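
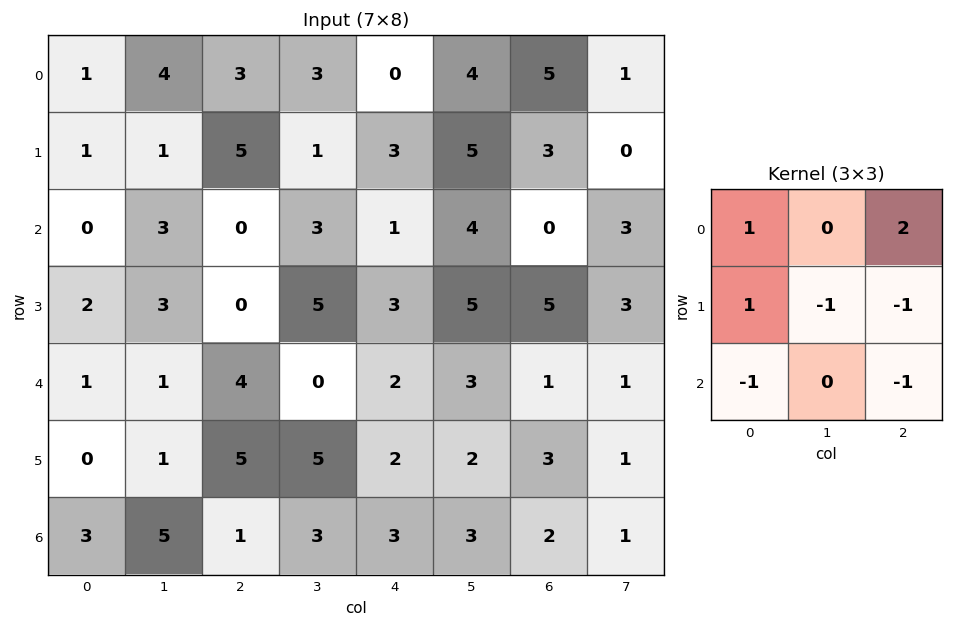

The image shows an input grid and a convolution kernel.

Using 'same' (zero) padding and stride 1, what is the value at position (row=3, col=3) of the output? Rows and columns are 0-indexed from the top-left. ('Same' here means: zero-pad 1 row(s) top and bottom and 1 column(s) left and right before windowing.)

-12

The receptive field on the zero-padded input at this output position is [0 3 1 / 0 5 3 / 4 0 2]. Elementwise product with the kernel and sum: 0·1 + 1·2 + 0·1 + 5·-1 + 3·-1 + 4·-1 + 2·-1.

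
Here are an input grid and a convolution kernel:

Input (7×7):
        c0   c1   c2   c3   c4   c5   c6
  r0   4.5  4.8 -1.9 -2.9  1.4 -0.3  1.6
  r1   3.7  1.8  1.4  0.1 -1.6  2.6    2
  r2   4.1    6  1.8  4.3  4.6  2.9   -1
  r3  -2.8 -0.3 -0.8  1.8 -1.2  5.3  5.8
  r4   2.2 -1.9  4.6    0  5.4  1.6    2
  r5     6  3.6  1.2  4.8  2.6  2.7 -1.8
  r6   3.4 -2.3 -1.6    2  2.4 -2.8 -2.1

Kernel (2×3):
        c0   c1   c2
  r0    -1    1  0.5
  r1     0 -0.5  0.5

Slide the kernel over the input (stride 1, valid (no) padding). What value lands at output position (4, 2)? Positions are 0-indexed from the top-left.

-3

The receptive field on the input at this output position is [4.6 0 5.4 / 1.2 4.8 2.6]. Elementwise product with the kernel and sum: 4.6·-1 + 0·1 + 5.4·0.5 + 4.8·-0.5 + 2.6·0.5.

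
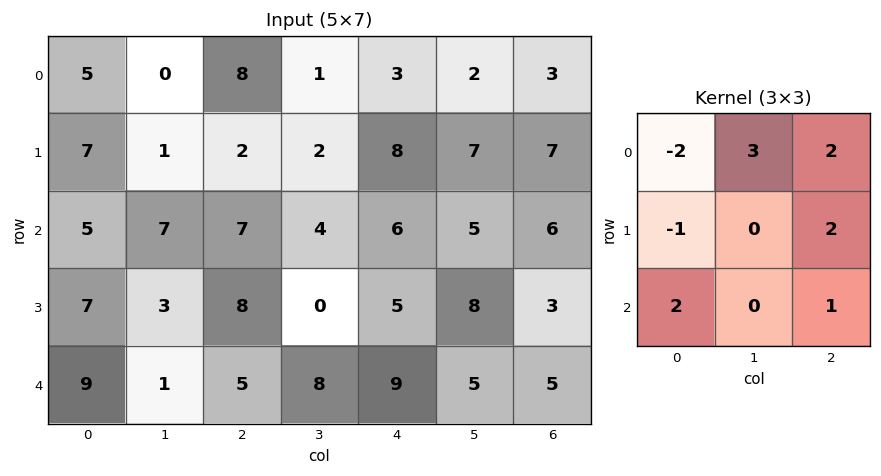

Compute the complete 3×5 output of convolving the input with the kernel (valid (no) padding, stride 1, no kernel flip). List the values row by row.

Output[0,0]: The receptive field on the input at this output position is [5 0 8 / 7 1 2 / 5 7 7]. Elementwise product with the kernel and sum: 5·-2 + 0·3 + 8·2 + 7·-1 + 2·2 + 5·2 + 7·1.
Output[0,1]: The receptive field on the input at this output position is [0 8 1 / 1 2 2 / 7 7 4]. Elementwise product with the kernel and sum: 0·-2 + 8·3 + 1·2 + 1·-1 + 2·2 + 7·2 + 4·1.

20 47 27 36 30
24 15 44 48 38
57 22 31 57 39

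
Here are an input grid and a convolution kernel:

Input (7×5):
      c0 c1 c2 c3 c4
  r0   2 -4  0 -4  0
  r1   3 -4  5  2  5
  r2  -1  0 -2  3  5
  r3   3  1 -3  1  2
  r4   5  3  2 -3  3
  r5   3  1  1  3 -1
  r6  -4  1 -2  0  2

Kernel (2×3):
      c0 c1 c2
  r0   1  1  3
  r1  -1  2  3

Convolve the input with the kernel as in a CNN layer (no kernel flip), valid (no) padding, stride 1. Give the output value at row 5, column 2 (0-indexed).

The receptive field on the input at this output position is [1 3 -1 / -2 0 2]. Elementwise product with the kernel and sum: 1·1 + 3·1 + -1·3 + -2·-1 + 0·2 + 2·3.

9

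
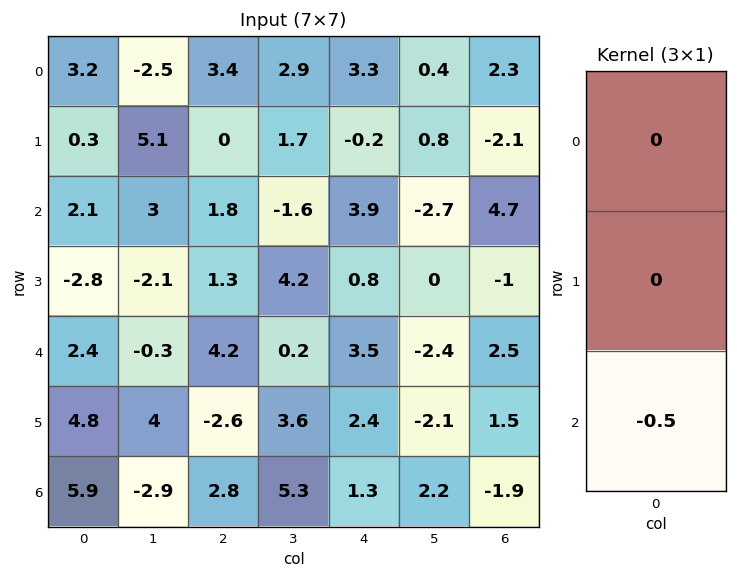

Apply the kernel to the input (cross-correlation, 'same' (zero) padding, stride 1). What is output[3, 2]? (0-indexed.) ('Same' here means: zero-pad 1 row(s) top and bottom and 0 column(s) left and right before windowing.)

The receptive field on the zero-padded input at this output position is [1.8 / 1.3 / 4.2]. Elementwise product with the kernel and sum: 4.2·-0.5.

-2.1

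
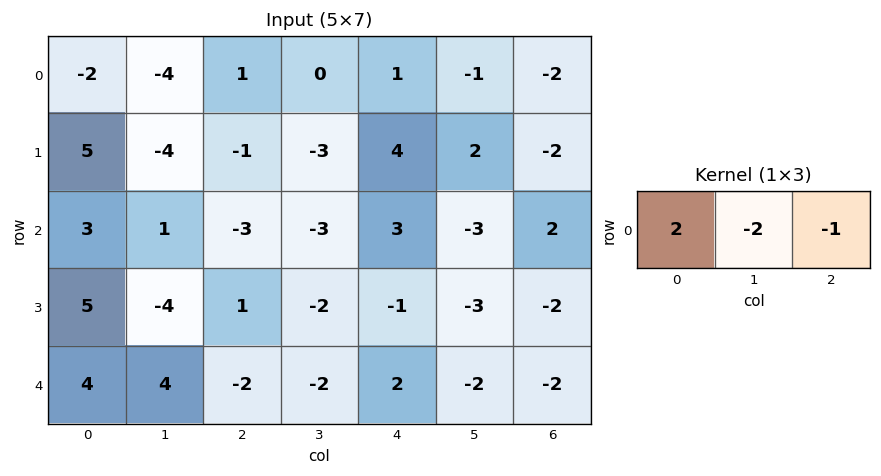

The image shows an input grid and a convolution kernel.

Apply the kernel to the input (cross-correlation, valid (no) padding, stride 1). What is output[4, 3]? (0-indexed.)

-6

The receptive field on the input at this output position is [-2 2 -2]. Elementwise product with the kernel and sum: -2·2 + 2·-2 + -2·-1.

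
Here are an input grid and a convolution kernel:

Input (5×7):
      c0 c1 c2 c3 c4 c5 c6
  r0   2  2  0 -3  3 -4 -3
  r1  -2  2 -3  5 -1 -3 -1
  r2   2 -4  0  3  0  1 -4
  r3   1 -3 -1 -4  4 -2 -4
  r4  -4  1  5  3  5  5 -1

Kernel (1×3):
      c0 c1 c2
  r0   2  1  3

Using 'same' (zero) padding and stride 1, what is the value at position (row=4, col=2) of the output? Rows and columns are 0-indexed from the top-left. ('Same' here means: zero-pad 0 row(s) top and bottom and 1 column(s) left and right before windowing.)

16

The receptive field on the zero-padded input at this output position is [1 5 3]. Elementwise product with the kernel and sum: 1·2 + 5·1 + 3·3.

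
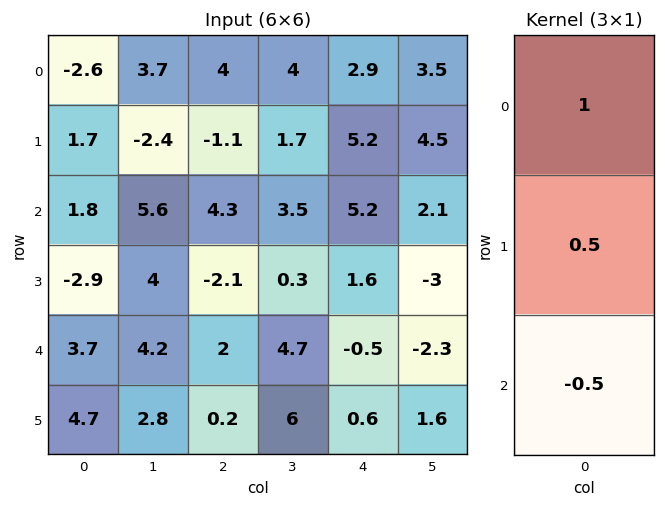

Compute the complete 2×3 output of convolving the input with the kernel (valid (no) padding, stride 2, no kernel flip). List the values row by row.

Output[0,0]: The receptive field on the input at this output position is [-2.6 / 1.7 / 1.8]. Elementwise product with the kernel and sum: -2.6·1 + 1.7·0.5 + 1.8·-0.5.

-2.65 1.3 2.9
-1.5 2.25 6.25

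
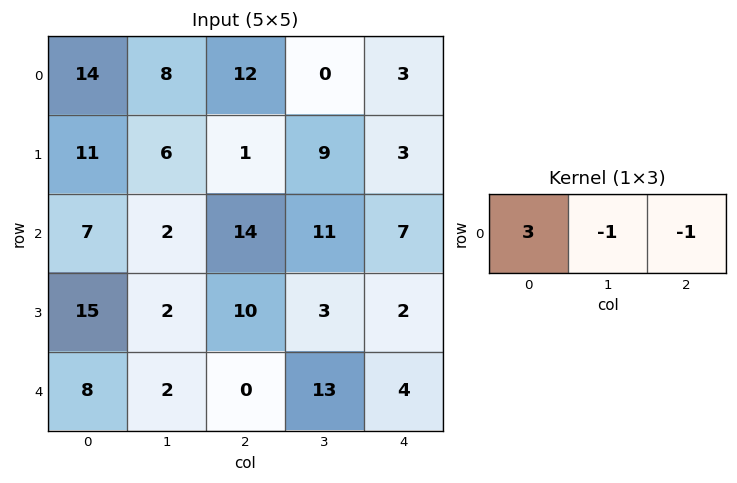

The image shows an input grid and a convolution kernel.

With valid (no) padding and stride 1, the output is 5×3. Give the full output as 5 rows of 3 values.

22 12 33
26 8 -9
5 -19 24
33 -7 25
22 -7 -17

Output[0,0]: The receptive field on the input at this output position is [14 8 12]. Elementwise product with the kernel and sum: 14·3 + 8·-1 + 12·-1.
Output[0,1]: The receptive field on the input at this output position is [8 12 0]. Elementwise product with the kernel and sum: 8·3 + 12·-1 + 0·-1.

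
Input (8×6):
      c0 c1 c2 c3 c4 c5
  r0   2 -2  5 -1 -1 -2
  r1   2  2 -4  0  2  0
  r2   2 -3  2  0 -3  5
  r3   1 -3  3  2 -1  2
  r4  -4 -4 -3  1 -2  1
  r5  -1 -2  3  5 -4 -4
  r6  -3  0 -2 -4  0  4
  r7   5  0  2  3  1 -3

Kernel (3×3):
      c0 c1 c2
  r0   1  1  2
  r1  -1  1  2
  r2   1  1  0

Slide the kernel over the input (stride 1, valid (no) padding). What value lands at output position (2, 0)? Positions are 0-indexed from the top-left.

-3

The receptive field on the input at this output position is [2 -3 2 / 1 -3 3 / -4 -4 -3]. Elementwise product with the kernel and sum: 2·1 + -3·1 + 2·2 + 1·-1 + -3·1 + 3·2 + -4·1 + -4·1.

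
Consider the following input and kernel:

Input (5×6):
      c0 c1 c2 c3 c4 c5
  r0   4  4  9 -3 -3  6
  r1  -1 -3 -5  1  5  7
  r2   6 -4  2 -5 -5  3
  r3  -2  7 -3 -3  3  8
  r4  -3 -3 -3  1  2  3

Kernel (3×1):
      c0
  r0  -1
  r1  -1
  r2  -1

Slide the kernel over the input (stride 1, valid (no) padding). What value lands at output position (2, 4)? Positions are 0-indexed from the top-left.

The receptive field on the input at this output position is [-5 / 3 / 2]. Elementwise product with the kernel and sum: -5·-1 + 3·-1 + 2·-1.

0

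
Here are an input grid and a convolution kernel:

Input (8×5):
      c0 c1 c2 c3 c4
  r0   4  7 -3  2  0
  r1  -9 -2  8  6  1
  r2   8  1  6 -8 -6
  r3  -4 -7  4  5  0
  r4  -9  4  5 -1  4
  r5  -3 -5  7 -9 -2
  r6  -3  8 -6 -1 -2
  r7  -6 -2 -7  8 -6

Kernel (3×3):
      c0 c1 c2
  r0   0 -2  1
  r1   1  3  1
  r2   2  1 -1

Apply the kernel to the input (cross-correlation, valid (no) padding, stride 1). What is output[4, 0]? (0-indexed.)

-6

The receptive field on the input at this output position is [-9 4 5 / -3 -5 7 / -3 8 -6]. Elementwise product with the kernel and sum: 4·-2 + 5·1 + -3·1 + -5·3 + 7·1 + -3·2 + 8·1 + -6·-1.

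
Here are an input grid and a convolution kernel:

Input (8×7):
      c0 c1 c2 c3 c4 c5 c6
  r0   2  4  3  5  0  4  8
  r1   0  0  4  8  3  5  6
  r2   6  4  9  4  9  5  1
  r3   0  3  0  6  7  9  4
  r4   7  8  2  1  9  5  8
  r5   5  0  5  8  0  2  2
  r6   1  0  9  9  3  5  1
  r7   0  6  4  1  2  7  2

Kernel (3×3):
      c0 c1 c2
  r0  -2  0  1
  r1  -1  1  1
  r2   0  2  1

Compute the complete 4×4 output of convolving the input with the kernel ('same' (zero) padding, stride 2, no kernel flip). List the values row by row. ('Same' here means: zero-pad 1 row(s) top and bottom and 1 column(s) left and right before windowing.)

6 20 10 16
13 23 22 -6
28 13 12 -11
7 35 -4 -4

Output[0,0]: The receptive field on the zero-padded input at this output position is [0 0 0 / 0 2 4 / 0 0 0]. Elementwise product with the kernel and sum: 0·-2 + 0·1 + 0·-1 + 2·1 + 4·1 + 0·2 + 0·1.
Output[0,1]: The receptive field on the zero-padded input at this output position is [0 0 0 / 4 3 5 / 0 4 8]. Elementwise product with the kernel and sum: 0·-2 + 0·1 + 4·-1 + 3·1 + 5·1 + 4·2 + 8·1.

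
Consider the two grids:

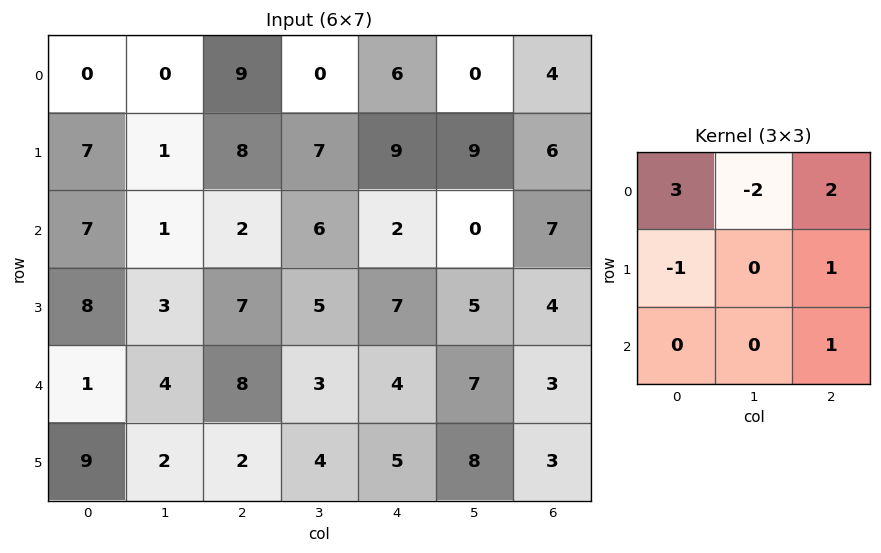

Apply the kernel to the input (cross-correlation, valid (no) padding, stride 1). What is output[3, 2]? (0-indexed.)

26

The receptive field on the input at this output position is [7 5 7 / 8 3 4 / 2 4 5]. Elementwise product with the kernel and sum: 7·3 + 5·-2 + 7·2 + 8·-1 + 4·1 + 5·1.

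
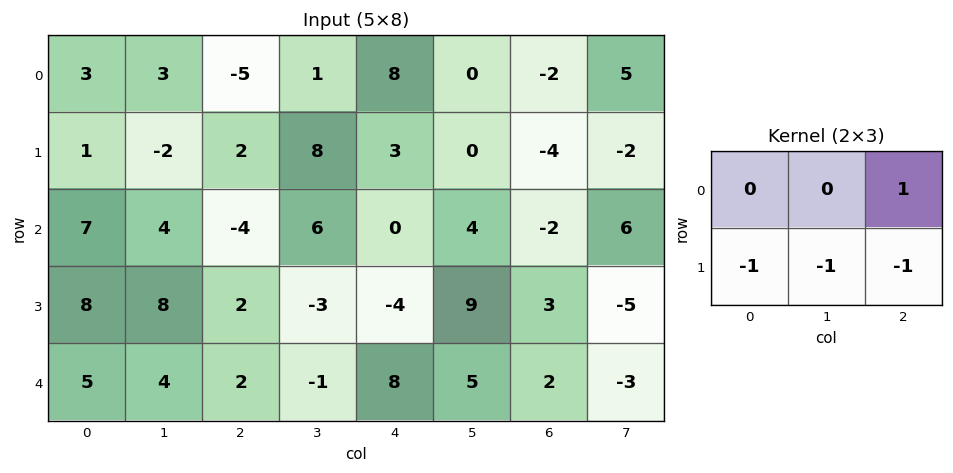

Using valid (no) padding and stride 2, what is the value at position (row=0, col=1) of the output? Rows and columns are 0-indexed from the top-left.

The receptive field on the input at this output position is [-5 1 8 / 2 8 3]. Elementwise product with the kernel and sum: 8·1 + 2·-1 + 8·-1 + 3·-1.

-5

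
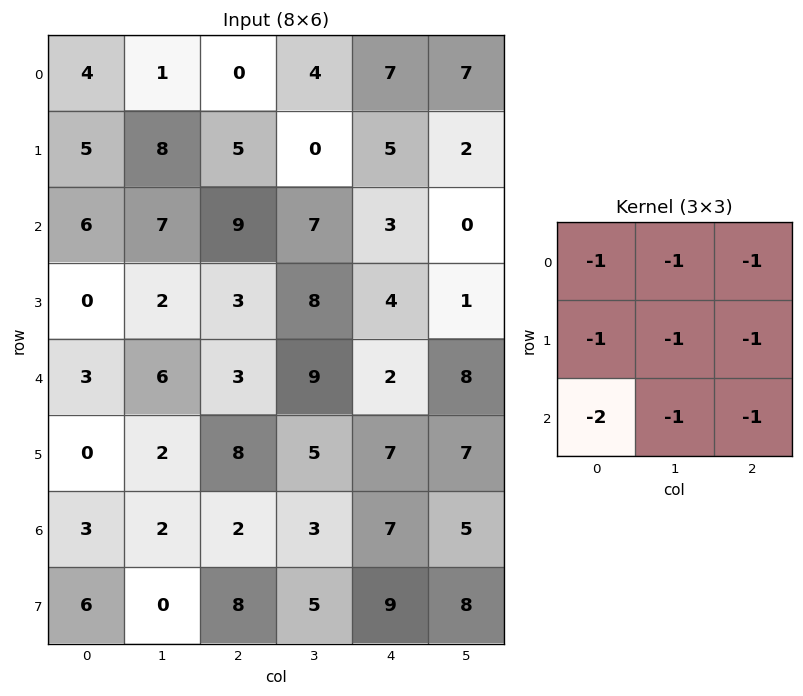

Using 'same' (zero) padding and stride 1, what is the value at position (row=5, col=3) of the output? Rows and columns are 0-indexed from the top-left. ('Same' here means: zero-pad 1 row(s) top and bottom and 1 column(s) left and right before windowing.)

-48

The receptive field on the zero-padded input at this output position is [3 9 2 / 8 5 7 / 2 3 7]. Elementwise product with the kernel and sum: 3·-1 + 9·-1 + 2·-1 + 8·-1 + 5·-1 + 7·-1 + 2·-2 + 3·-1 + 7·-1.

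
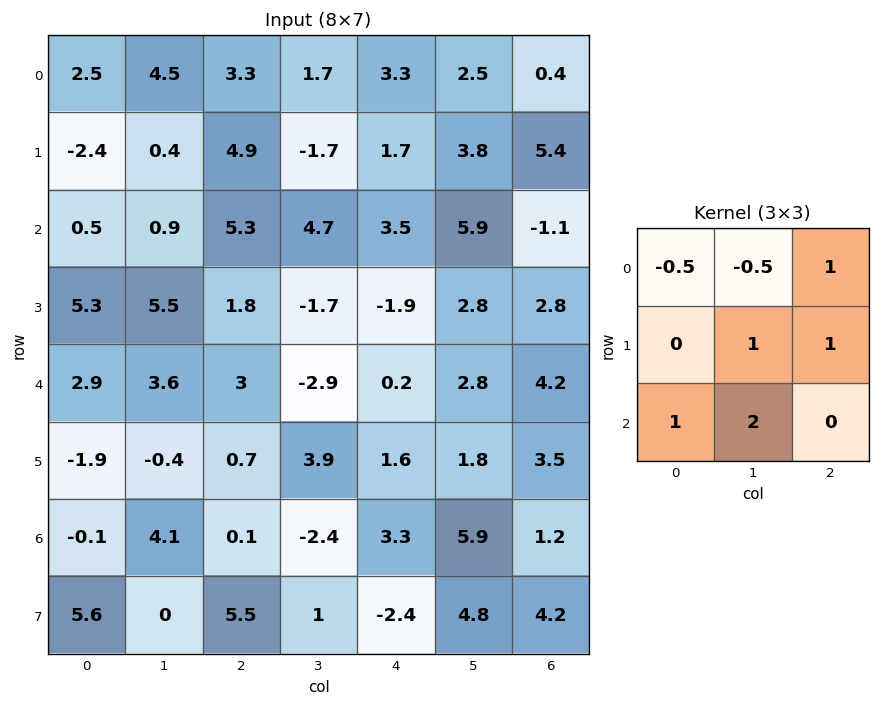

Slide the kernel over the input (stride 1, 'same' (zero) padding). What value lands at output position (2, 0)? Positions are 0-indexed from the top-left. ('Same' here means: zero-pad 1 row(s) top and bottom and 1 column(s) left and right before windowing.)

13.6

The receptive field on the zero-padded input at this output position is [0 -2.4 0.4 / 0 0.5 0.9 / 0 5.3 5.5]. Elementwise product with the kernel and sum: 0·-0.5 + -2.4·-0.5 + 0.4·1 + 0.5·1 + 0.9·1 + 0·1 + 5.3·2.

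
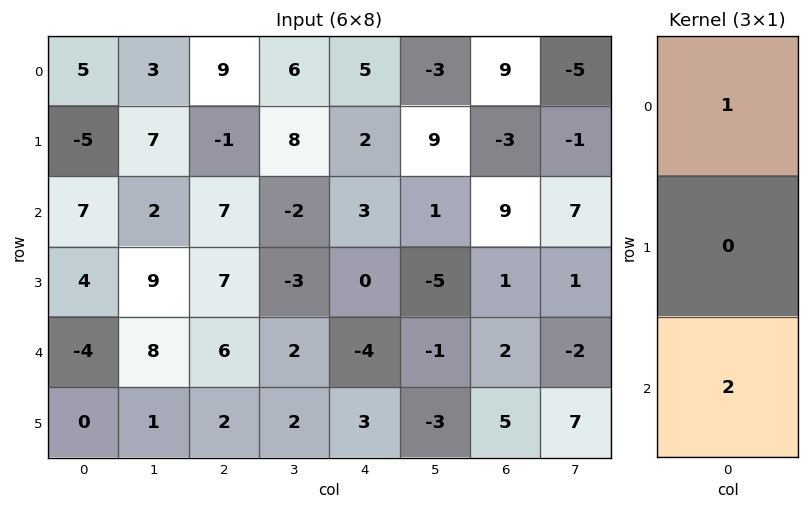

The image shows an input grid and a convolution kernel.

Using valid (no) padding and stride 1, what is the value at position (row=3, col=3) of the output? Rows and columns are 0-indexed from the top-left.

1

The receptive field on the input at this output position is [-3 / 2 / 2]. Elementwise product with the kernel and sum: -3·1 + 2·2.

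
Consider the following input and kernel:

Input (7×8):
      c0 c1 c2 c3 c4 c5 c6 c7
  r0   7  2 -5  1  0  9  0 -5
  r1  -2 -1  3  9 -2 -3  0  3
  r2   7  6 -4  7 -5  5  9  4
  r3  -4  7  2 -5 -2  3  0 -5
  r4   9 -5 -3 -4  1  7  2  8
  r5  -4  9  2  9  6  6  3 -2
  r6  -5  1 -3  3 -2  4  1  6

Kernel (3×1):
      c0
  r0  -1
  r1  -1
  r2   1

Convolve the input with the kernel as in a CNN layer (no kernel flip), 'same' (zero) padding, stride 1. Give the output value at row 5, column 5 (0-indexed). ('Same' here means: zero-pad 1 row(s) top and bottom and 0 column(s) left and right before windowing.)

-9

The receptive field on the zero-padded input at this output position is [7 / 6 / 4]. Elementwise product with the kernel and sum: 7·-1 + 6·-1 + 4·1.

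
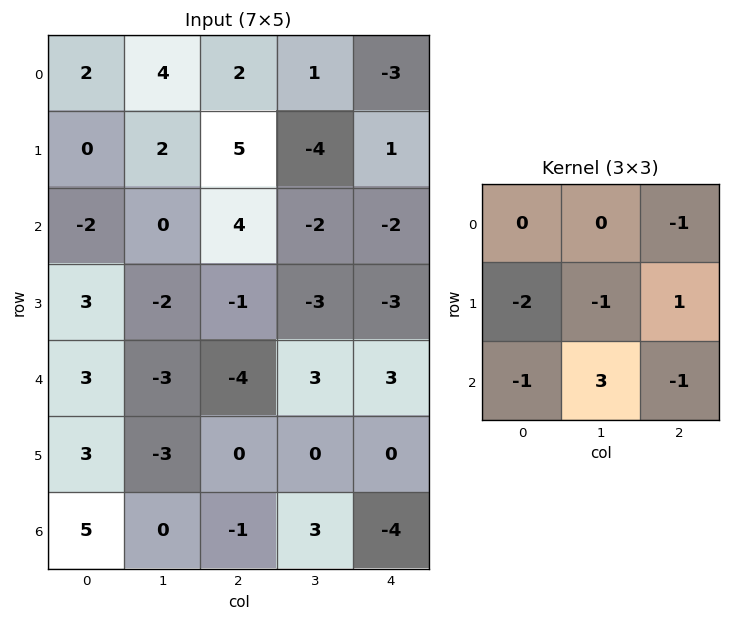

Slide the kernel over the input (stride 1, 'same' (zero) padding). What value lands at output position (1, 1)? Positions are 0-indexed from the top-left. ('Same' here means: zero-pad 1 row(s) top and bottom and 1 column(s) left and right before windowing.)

The receptive field on the zero-padded input at this output position is [2 4 2 / 0 2 5 / -2 0 4]. Elementwise product with the kernel and sum: 2·-1 + 0·-2 + 2·-1 + 5·1 + -2·-1 + 0·3 + 4·-1.

-1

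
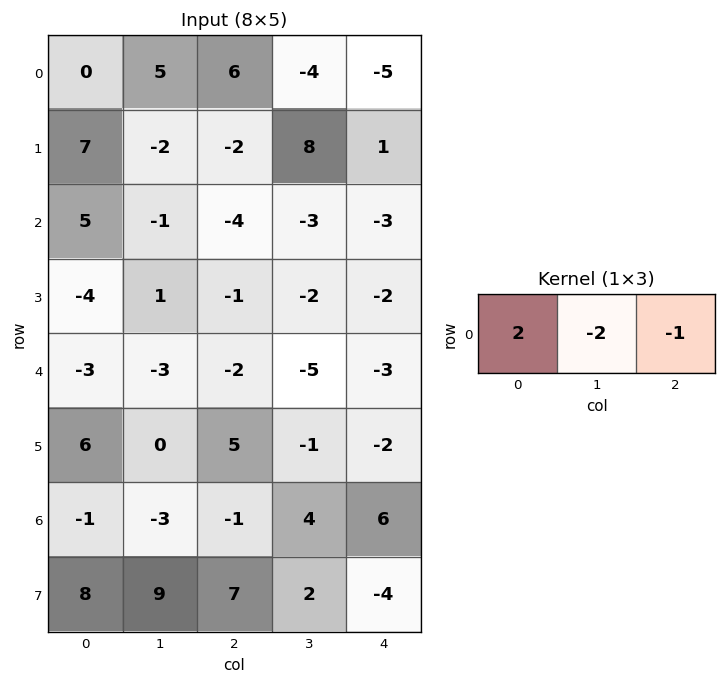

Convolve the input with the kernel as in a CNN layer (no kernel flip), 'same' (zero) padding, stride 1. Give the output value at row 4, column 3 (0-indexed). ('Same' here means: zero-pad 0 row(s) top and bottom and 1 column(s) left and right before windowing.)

9

The receptive field on the zero-padded input at this output position is [-2 -5 -3]. Elementwise product with the kernel and sum: -2·2 + -5·-2 + -3·-1.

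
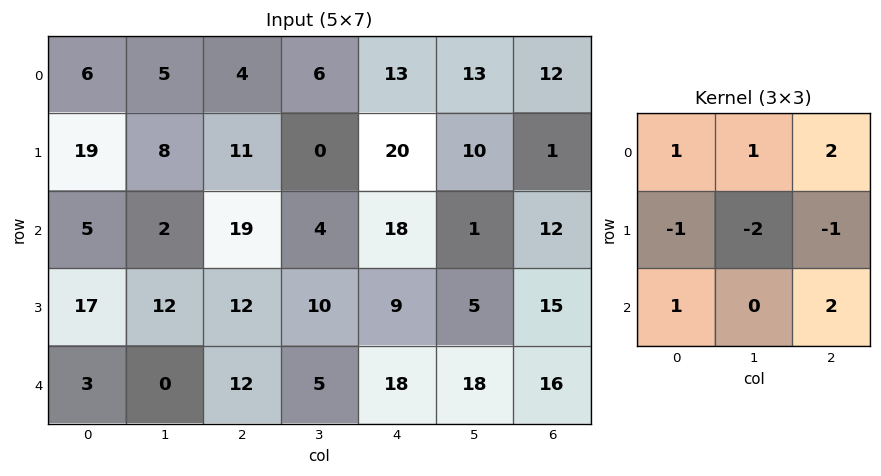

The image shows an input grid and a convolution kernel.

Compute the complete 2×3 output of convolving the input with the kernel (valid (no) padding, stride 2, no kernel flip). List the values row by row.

16 60 51
19 66 59

Output[0,0]: The receptive field on the input at this output position is [6 5 4 / 19 8 11 / 5 2 19]. Elementwise product with the kernel and sum: 6·1 + 5·1 + 4·2 + 19·-1 + 8·-2 + 11·-1 + 5·1 + 19·2.
Output[0,1]: The receptive field on the input at this output position is [4 6 13 / 11 0 20 / 19 4 18]. Elementwise product with the kernel and sum: 4·1 + 6·1 + 13·2 + 11·-1 + 0·-2 + 20·-1 + 19·1 + 18·2.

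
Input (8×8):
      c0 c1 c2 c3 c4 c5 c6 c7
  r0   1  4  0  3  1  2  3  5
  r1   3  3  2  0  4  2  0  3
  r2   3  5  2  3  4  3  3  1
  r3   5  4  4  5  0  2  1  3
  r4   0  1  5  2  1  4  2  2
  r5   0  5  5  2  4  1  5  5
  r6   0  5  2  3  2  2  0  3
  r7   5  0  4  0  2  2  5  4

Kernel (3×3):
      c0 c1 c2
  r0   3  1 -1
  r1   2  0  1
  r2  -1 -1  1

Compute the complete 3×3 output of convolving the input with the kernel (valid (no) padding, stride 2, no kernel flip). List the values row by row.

Output[0,0]: The receptive field on the input at this output position is [1 4 0 / 3 3 2 / 3 5 2]. Elementwise product with the kernel and sum: 1·3 + 4·1 + 0·-1 + 3·2 + 2·1 + 3·-1 + 5·-1 + 2·1.
Output[0,1]: The receptive field on the input at this output position is [0 3 1 / 2 0 4 / 2 3 4]. Elementwise product with the kernel and sum: 0·3 + 3·1 + 1·-1 + 2·2 + 4·1 + 2·-1 + 3·-1 + 4·1.

9 9 6
30 7 10
-2 27 14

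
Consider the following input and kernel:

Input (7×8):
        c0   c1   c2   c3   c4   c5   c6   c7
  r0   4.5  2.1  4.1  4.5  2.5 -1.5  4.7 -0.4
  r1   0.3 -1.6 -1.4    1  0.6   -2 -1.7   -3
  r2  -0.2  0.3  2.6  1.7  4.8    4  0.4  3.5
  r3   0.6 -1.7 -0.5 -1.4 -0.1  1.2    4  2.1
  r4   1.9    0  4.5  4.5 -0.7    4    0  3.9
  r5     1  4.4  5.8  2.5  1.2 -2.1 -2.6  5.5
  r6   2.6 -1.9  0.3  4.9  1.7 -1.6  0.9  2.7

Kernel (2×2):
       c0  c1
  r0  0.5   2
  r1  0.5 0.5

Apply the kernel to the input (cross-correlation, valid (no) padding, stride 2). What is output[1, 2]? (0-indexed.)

10.95

The receptive field on the input at this output position is [4.8 4 / -0.1 1.2]. Elementwise product with the kernel and sum: 4.8·0.5 + 4·2 + -0.1·0.5 + 1.2·0.5.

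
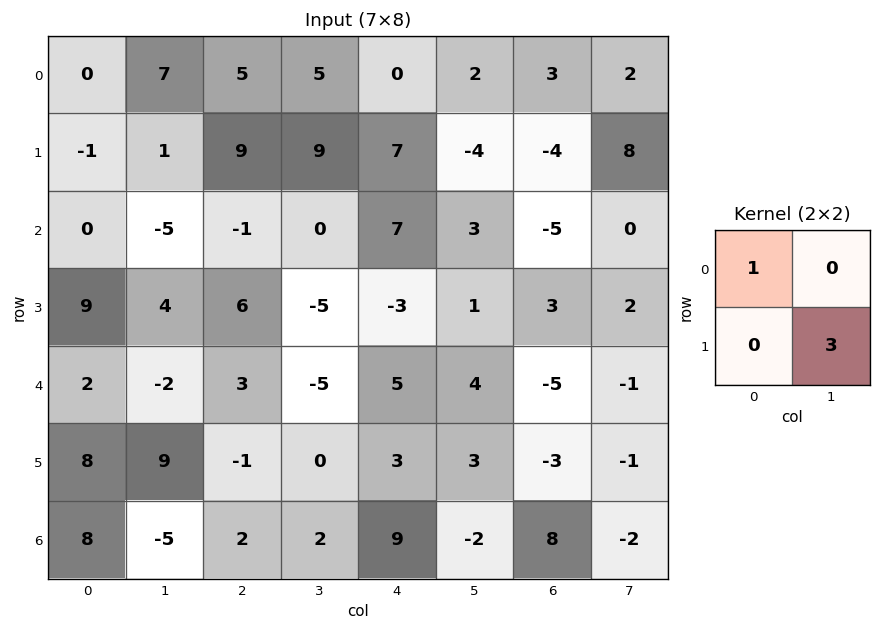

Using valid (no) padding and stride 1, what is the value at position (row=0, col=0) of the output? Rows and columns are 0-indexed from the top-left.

3

The receptive field on the input at this output position is [0 7 / -1 1]. Elementwise product with the kernel and sum: 0·1 + 1·3.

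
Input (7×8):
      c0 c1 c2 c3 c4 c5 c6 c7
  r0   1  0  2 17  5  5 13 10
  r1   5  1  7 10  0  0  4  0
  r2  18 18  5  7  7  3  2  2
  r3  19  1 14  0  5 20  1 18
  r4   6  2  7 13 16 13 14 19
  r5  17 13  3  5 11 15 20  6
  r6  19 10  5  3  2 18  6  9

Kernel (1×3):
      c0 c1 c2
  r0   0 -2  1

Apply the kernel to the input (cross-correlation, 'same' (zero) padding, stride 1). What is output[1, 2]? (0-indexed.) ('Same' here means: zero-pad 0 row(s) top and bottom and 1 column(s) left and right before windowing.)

The receptive field on the zero-padded input at this output position is [1 7 10]. Elementwise product with the kernel and sum: 7·-2 + 10·1.

-4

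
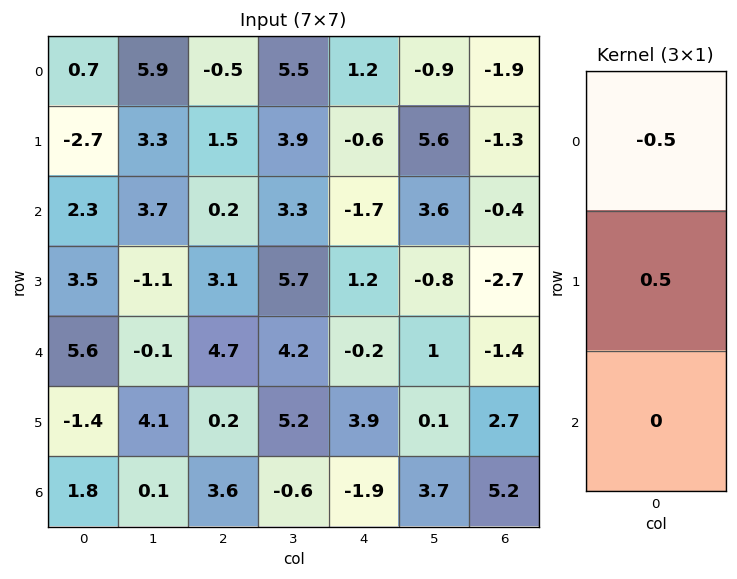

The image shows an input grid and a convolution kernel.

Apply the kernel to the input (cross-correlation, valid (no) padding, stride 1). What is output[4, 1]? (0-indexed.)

The receptive field on the input at this output position is [-0.1 / 4.1 / 0.1]. Elementwise product with the kernel and sum: -0.1·-0.5 + 4.1·0.5.

2.1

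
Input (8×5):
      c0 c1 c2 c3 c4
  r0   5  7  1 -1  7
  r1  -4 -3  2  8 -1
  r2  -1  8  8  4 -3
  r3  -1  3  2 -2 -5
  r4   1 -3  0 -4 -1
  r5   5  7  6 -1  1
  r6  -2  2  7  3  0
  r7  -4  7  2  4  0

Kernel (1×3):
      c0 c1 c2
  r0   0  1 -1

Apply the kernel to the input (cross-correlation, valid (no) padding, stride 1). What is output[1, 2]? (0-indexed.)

The receptive field on the input at this output position is [2 8 -1]. Elementwise product with the kernel and sum: 8·1 + -1·-1.

9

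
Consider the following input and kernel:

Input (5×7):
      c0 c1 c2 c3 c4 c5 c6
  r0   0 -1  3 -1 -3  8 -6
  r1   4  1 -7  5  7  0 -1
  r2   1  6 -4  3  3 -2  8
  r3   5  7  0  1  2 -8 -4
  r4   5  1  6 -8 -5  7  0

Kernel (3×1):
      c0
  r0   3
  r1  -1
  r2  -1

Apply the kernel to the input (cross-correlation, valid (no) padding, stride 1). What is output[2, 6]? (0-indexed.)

The receptive field on the input at this output position is [8 / -4 / 0]. Elementwise product with the kernel and sum: 8·3 + -4·-1 + 0·-1.

28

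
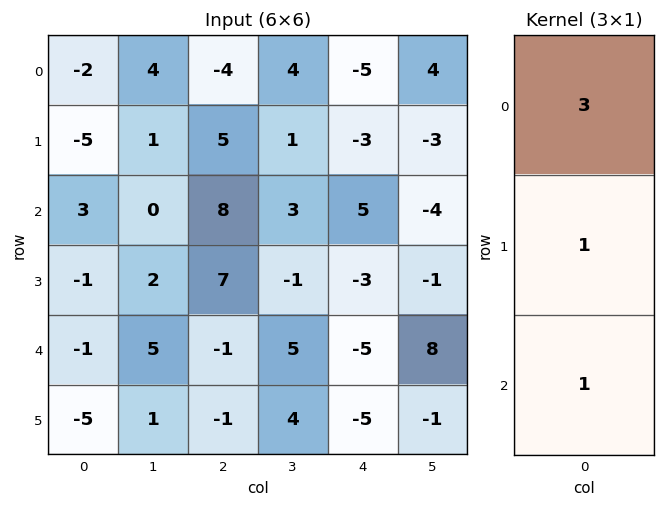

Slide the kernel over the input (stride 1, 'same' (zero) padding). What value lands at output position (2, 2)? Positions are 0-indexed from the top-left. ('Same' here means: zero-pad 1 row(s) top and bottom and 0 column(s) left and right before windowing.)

The receptive field on the zero-padded input at this output position is [5 / 8 / 7]. Elementwise product with the kernel and sum: 5·3 + 8·1 + 7·1.

30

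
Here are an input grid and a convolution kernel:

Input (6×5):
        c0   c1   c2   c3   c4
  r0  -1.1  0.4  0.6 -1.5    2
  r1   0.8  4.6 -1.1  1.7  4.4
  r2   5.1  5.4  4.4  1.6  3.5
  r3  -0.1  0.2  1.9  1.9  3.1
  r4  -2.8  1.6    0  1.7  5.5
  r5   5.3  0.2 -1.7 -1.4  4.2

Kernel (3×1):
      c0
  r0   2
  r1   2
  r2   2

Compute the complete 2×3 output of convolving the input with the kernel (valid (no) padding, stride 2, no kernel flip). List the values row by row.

9.6 7.8 19.8
4.4 12.6 24.2

Output[0,0]: The receptive field on the input at this output position is [-1.1 / 0.8 / 5.1]. Elementwise product with the kernel and sum: -1.1·2 + 0.8·2 + 5.1·2.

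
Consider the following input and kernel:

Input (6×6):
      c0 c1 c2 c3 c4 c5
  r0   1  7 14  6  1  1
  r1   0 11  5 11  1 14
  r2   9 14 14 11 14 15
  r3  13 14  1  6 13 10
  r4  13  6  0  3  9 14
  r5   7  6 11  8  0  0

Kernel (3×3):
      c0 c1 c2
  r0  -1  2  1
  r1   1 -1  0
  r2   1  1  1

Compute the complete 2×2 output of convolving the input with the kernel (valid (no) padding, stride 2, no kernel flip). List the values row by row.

53 32
51 29

Output[0,0]: The receptive field on the input at this output position is [1 7 14 / 0 11 5 / 9 14 14]. Elementwise product with the kernel and sum: 1·-1 + 7·2 + 14·1 + 0·1 + 11·-1 + 9·1 + 14·1 + 14·1.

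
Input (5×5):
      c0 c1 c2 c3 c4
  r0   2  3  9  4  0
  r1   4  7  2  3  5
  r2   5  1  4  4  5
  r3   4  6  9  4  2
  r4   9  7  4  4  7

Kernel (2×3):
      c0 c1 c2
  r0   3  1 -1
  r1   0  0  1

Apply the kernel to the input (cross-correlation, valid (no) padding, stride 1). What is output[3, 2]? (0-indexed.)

The receptive field on the input at this output position is [9 4 2 / 4 4 7]. Elementwise product with the kernel and sum: 9·3 + 4·1 + 2·-1 + 7·1.

36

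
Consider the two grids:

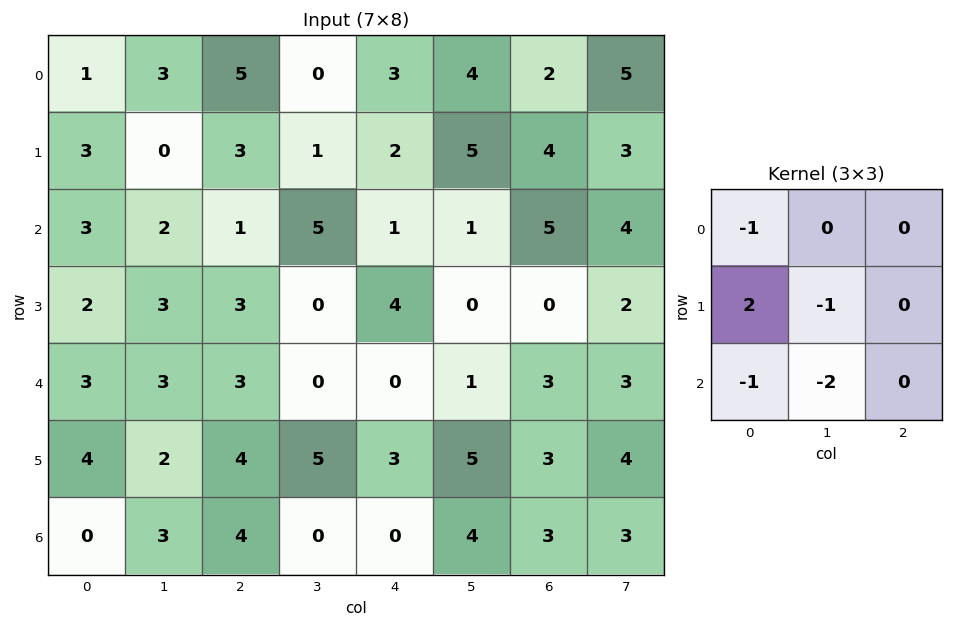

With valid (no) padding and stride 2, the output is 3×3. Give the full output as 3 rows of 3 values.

-2 -11 -7
-11 2 5
-3 -4 -7

Output[0,0]: The receptive field on the input at this output position is [1 3 5 / 3 0 3 / 3 2 1]. Elementwise product with the kernel and sum: 1·-1 + 3·2 + 0·-1 + 3·-1 + 2·-2.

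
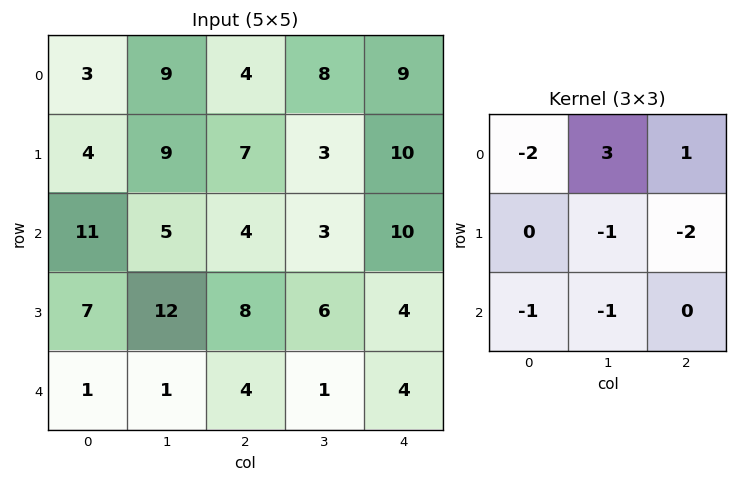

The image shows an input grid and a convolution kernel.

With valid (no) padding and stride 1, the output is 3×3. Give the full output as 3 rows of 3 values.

-14 -20 -5
-6 -24 -32
-33 -20 -8

Output[0,0]: The receptive field on the input at this output position is [3 9 4 / 4 9 7 / 11 5 4]. Elementwise product with the kernel and sum: 3·-2 + 9·3 + 4·1 + 9·-1 + 7·-2 + 11·-1 + 5·-1.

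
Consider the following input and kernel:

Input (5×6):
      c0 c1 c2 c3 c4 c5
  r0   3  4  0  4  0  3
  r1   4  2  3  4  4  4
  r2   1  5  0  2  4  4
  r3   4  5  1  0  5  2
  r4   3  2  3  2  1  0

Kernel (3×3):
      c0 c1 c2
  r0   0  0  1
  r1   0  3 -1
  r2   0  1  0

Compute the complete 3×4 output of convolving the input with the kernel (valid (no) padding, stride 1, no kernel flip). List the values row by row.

8 9 10 15
23 3 6 17
16 8 1 18

Output[0,0]: The receptive field on the input at this output position is [3 4 0 / 4 2 3 / 1 5 0]. Elementwise product with the kernel and sum: 0·1 + 2·3 + 3·-1 + 5·1.
Output[0,1]: The receptive field on the input at this output position is [4 0 4 / 2 3 4 / 5 0 2]. Elementwise product with the kernel and sum: 4·1 + 3·3 + 4·-1 + 0·1.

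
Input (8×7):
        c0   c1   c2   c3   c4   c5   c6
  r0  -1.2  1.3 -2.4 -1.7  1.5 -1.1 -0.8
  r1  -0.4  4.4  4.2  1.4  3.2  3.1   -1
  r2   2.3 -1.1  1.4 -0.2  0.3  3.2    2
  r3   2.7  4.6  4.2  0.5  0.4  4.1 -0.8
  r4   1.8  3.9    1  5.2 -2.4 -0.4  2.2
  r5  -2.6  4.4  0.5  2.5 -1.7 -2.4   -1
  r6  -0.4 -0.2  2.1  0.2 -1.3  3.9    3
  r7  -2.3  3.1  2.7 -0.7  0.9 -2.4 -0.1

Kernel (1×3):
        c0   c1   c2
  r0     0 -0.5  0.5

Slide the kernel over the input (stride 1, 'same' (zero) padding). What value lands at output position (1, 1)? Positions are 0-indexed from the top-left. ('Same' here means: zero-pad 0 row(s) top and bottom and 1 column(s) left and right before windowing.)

-0.1

The receptive field on the zero-padded input at this output position is [-0.4 4.4 4.2]. Elementwise product with the kernel and sum: 4.4·-0.5 + 4.2·0.5.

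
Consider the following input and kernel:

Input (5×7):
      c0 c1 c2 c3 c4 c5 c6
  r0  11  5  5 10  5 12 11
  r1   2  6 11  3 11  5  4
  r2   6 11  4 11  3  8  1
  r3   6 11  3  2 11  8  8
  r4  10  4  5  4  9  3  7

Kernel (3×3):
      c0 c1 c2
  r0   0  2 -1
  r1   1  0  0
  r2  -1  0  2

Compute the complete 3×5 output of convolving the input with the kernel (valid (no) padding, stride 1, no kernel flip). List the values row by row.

Output[0,0]: The receptive field on the input at this output position is [11 5 5 / 2 6 11 / 6 11 4]. Elementwise product with the kernel and sum: 5·2 + 5·-1 + 2·1 + 6·-1 + 4·2.

9 17 28 6 23
7 23 18 42 14
24 12 35 2 31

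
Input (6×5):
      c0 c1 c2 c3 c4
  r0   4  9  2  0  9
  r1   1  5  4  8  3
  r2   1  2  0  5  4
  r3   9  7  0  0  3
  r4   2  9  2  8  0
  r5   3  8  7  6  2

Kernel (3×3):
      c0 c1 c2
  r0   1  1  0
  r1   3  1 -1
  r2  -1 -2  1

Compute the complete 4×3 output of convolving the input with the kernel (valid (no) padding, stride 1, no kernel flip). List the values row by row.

Output[0,0]: The receptive field on the input at this output position is [4 9 2 / 1 5 4 / 1 2 0]. Elementwise product with the kernel and sum: 4·1 + 9·1 + 1·3 + 5·1 + 4·-1 + 1·-1 + 2·-2 + 0·1.
Output[0,1]: The receptive field on the input at this output position is [9 2 0 / 5 4 8 / 2 0 5]. Elementwise product with the kernel and sum: 9·1 + 2·1 + 5·3 + 4·1 + 8·-1 + 2·-1 + 0·-2 + 5·1.

12 25 13
-12 3 16
19 18 -16
17 12 -3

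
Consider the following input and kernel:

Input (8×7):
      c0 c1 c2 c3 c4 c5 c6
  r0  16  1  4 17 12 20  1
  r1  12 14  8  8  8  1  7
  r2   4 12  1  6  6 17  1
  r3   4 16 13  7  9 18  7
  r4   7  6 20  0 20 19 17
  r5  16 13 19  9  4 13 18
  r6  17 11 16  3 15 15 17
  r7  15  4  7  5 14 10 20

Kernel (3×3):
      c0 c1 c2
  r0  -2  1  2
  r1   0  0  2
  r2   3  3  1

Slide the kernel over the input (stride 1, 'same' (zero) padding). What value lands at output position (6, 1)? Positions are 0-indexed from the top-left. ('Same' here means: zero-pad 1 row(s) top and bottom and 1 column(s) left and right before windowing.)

115

The receptive field on the zero-padded input at this output position is [16 13 19 / 17 11 16 / 15 4 7]. Elementwise product with the kernel and sum: 16·-2 + 13·1 + 19·2 + 16·2 + 15·3 + 4·3 + 7·1.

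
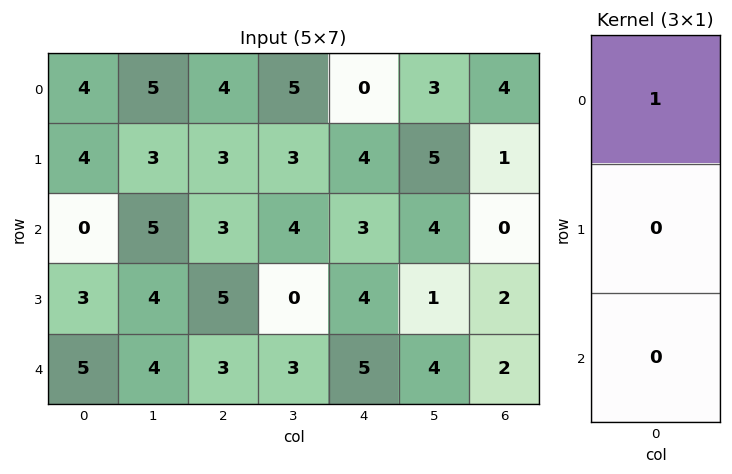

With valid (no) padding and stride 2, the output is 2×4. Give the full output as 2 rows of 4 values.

4 4 0 4
0 3 3 0

Output[0,0]: The receptive field on the input at this output position is [4 / 4 / 0]. Elementwise product with the kernel and sum: 4·1.
Output[0,1]: The receptive field on the input at this output position is [4 / 3 / 3]. Elementwise product with the kernel and sum: 4·1.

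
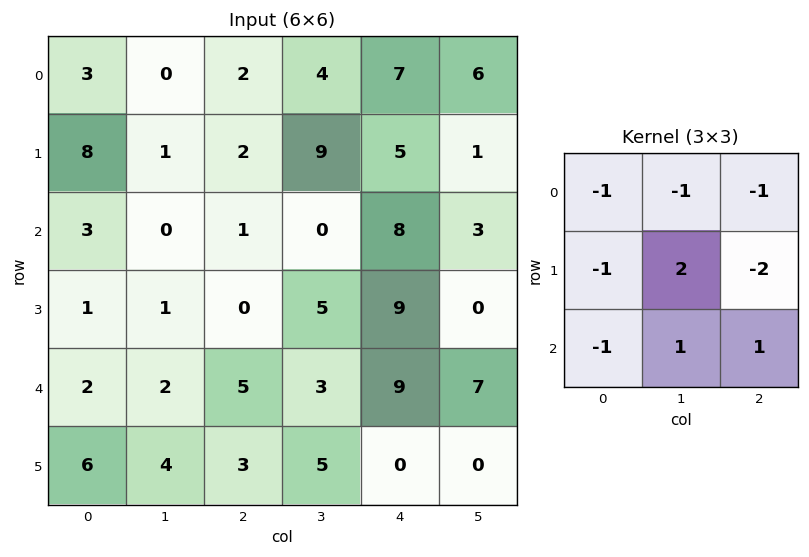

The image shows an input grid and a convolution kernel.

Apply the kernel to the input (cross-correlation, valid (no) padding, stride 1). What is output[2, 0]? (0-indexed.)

2

The receptive field on the input at this output position is [3 0 1 / 1 1 0 / 2 2 5]. Elementwise product with the kernel and sum: 3·-1 + 0·-1 + 1·-1 + 1·-1 + 1·2 + 0·-2 + 2·-1 + 2·1 + 5·1.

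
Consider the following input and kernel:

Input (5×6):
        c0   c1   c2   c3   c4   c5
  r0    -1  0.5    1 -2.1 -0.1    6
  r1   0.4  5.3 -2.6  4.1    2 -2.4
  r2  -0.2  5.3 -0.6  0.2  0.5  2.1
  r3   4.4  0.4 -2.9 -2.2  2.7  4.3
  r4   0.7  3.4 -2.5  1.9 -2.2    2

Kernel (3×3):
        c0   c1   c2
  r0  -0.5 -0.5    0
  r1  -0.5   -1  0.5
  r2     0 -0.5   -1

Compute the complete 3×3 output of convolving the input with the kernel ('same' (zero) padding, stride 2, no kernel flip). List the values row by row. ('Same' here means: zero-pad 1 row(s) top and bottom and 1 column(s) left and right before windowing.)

Output[0,0]: The receptive field on the zero-padded input at this output position is [0 0 0 / 0 -1 0.5 / 0 0.4 5.3]. Elementwise product with the kernel and sum: 0·-0.5 + 0·-0.5 + 0·-0.5 + -1·-1 + 0.5·0.5 + 0.4·-0.5 + 5.3·-1.
Output[0,1]: The receptive field on the zero-padded input at this output position is [0 0 0 / 0.5 1 -2.1 / 5.3 -2.6 4.1]. Elementwise product with the kernel and sum: 0·-0.5 + 0·-0.5 + 0.5·-0.5 + 1·-1 + -2.1·0.5 + -2.6·-0.5 + 4.1·-1.

-4.25 -5.1 5.55
0.05 0.35 -8.25
-1.2 3 2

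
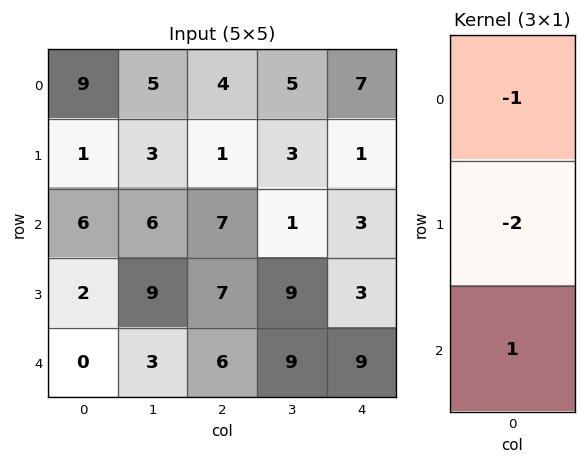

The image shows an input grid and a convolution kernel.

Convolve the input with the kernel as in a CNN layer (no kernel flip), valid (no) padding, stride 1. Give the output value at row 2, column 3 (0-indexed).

The receptive field on the input at this output position is [1 / 9 / 9]. Elementwise product with the kernel and sum: 1·-1 + 9·-2 + 9·1.

-10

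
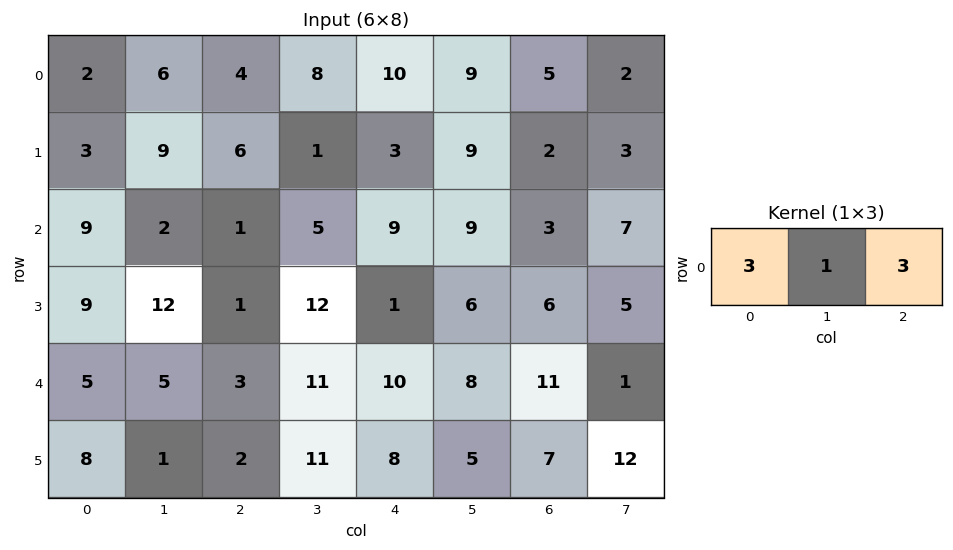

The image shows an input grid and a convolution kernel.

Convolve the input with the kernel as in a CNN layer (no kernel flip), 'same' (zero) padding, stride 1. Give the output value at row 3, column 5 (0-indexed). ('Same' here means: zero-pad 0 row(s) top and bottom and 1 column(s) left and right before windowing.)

27

The receptive field on the zero-padded input at this output position is [1 6 6]. Elementwise product with the kernel and sum: 1·3 + 6·1 + 6·3.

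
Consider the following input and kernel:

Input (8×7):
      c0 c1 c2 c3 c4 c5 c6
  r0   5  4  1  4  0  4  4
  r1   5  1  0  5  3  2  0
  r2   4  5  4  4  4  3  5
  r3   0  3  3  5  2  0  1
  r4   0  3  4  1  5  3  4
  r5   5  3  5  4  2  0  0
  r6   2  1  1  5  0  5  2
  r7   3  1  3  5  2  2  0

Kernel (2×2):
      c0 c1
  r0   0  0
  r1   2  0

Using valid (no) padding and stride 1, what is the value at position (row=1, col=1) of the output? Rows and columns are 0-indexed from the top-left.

10

The receptive field on the input at this output position is [1 0 / 5 4]. Elementwise product with the kernel and sum: 5·2.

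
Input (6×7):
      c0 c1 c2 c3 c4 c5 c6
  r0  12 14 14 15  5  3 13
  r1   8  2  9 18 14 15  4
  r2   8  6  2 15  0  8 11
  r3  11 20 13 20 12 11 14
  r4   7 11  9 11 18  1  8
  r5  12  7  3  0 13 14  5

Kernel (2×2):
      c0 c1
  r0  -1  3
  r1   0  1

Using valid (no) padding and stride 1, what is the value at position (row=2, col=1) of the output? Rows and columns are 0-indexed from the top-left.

The receptive field on the input at this output position is [6 2 / 20 13]. Elementwise product with the kernel and sum: 6·-1 + 2·3 + 13·1.

13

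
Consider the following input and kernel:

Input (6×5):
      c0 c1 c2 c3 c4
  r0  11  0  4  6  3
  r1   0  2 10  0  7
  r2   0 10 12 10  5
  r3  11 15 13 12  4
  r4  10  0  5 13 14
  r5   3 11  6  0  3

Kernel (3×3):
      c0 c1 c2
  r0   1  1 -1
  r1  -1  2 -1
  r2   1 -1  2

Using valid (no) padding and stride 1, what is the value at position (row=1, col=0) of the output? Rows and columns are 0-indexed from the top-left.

22

The receptive field on the input at this output position is [0 2 10 / 0 10 12 / 11 15 13]. Elementwise product with the kernel and sum: 0·1 + 2·1 + 10·-1 + 0·-1 + 10·2 + 12·-1 + 11·1 + 15·-1 + 13·2.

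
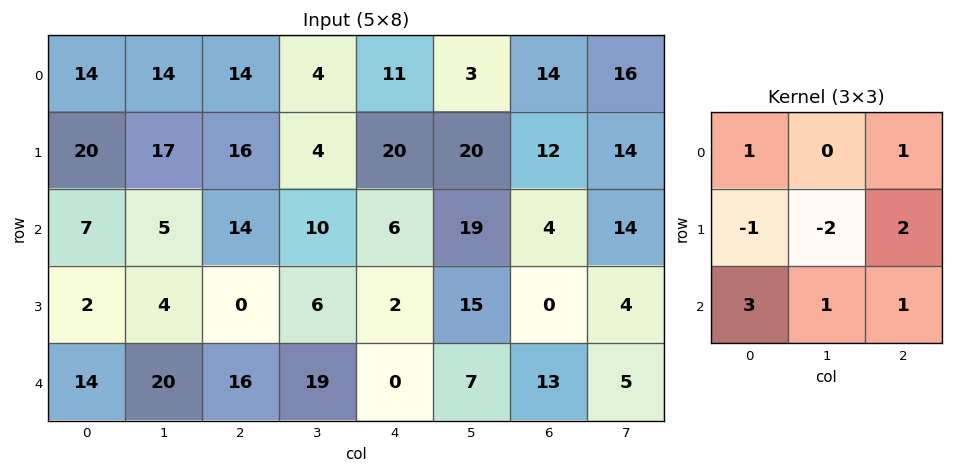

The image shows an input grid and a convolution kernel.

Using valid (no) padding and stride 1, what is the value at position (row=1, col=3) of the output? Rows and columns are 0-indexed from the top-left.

75

The receptive field on the input at this output position is [4 20 20 / 10 6 19 / 6 2 15]. Elementwise product with the kernel and sum: 4·1 + 20·1 + 10·-1 + 6·-2 + 19·2 + 6·3 + 2·1 + 15·1.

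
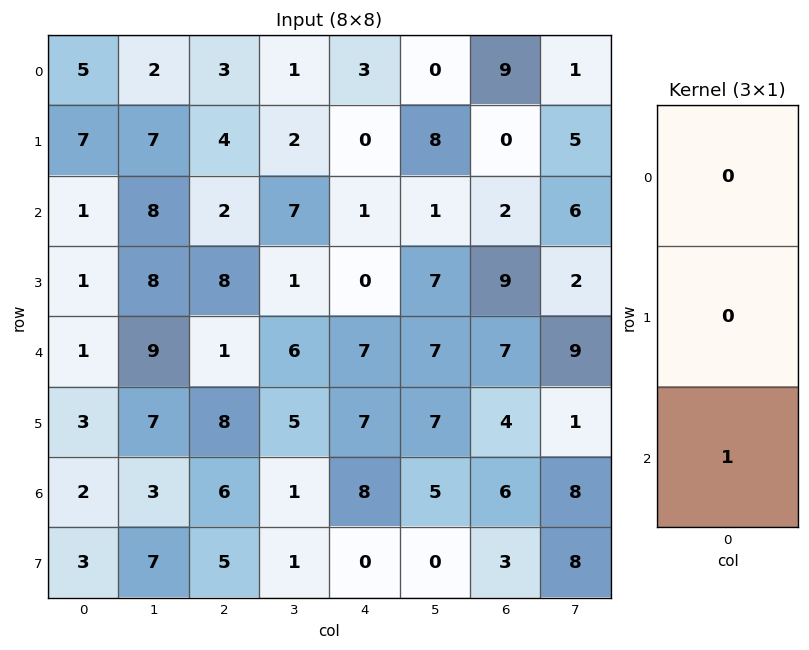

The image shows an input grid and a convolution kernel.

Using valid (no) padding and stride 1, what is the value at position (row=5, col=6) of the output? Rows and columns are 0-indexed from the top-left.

The receptive field on the input at this output position is [4 / 6 / 3]. Elementwise product with the kernel and sum: 3·1.

3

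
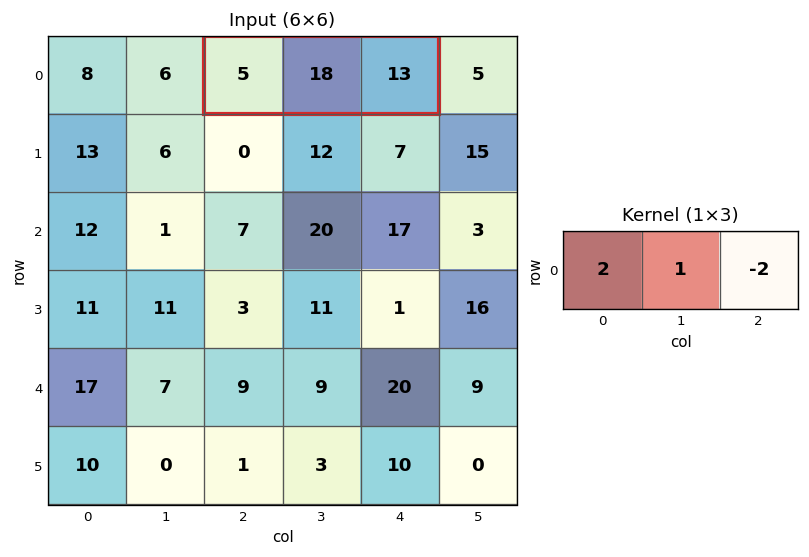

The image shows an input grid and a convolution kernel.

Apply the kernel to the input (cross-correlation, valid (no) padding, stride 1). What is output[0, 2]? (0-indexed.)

2

The receptive field on the input at this output position is [5 18 13]. Elementwise product with the kernel and sum: 5·2 + 18·1 + 13·-2.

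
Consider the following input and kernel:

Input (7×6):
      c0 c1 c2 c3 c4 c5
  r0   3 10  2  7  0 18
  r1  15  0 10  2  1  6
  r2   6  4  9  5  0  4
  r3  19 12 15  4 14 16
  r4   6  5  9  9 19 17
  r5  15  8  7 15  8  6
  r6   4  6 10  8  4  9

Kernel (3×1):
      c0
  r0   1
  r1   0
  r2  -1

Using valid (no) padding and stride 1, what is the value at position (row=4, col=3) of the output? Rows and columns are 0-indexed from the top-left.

The receptive field on the input at this output position is [9 / 15 / 8]. Elementwise product with the kernel and sum: 9·1 + 8·-1.

1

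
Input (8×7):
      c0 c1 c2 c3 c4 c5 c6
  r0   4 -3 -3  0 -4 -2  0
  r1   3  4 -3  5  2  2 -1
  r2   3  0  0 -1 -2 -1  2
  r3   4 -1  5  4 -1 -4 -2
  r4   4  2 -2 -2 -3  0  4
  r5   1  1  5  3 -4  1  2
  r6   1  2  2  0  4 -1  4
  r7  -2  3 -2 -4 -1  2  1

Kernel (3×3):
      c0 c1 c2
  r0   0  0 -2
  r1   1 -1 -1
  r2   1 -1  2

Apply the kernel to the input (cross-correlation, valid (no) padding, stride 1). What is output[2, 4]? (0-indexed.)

6

The receptive field on the input at this output position is [-2 -1 2 / -1 -4 -2 / -3 0 4]. Elementwise product with the kernel and sum: 2·-2 + -1·1 + -4·-1 + -2·-1 + -3·1 + 0·-1 + 4·2.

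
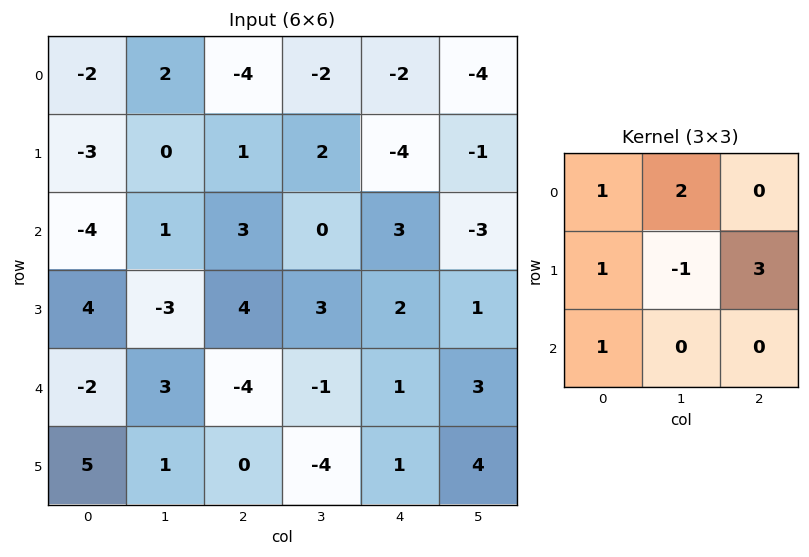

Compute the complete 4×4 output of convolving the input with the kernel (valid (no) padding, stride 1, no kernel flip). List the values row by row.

Output[0,0]: The receptive field on the input at this output position is [-2 2 -4 / -3 0 1 / -4 1 3]. Elementwise product with the kernel and sum: -2·1 + 2·2 + -3·1 + 0·-1 + 1·3 + -4·1.

-2 0 -18 -3
5 -3 21 -15
15 12 6 9
-14 10 10 10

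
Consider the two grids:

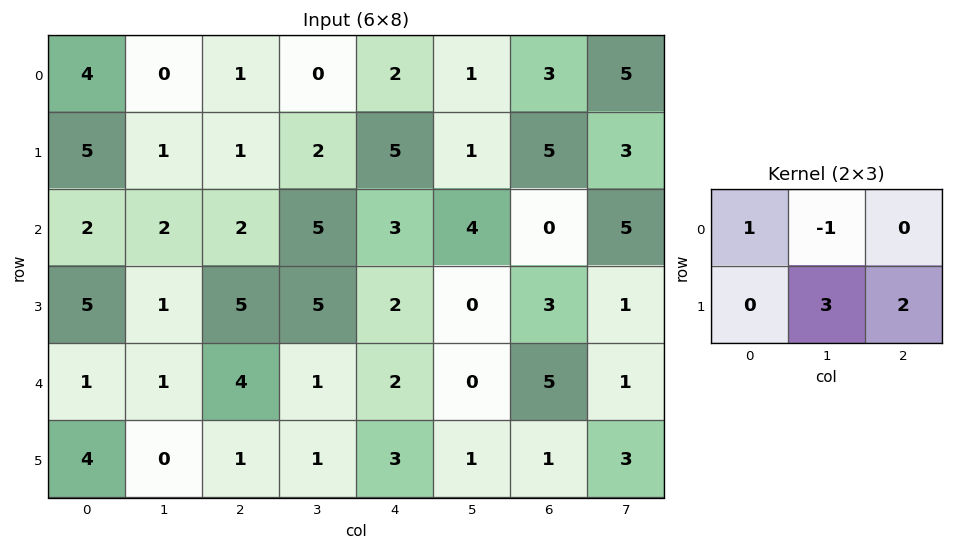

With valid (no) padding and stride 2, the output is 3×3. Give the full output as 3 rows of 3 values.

Output[0,0]: The receptive field on the input at this output position is [4 0 1 / 5 1 1]. Elementwise product with the kernel and sum: 4·1 + 0·-1 + 1·3 + 1·2.
Output[0,1]: The receptive field on the input at this output position is [1 0 2 / 1 2 5]. Elementwise product with the kernel and sum: 1·1 + 0·-1 + 2·3 + 5·2.

9 17 14
13 16 5
2 12 7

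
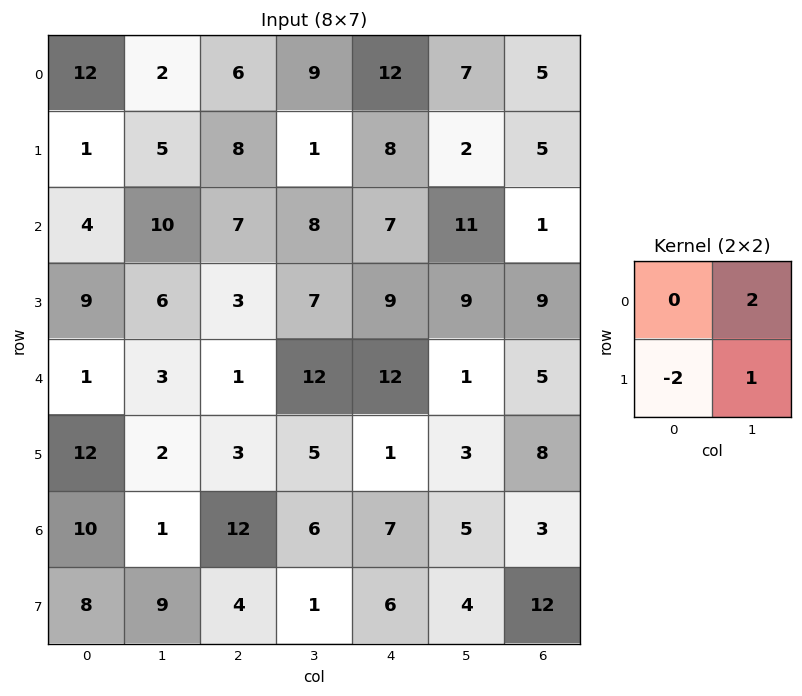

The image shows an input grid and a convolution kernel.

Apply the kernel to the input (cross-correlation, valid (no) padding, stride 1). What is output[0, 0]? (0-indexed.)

The receptive field on the input at this output position is [12 2 / 1 5]. Elementwise product with the kernel and sum: 2·2 + 1·-2 + 5·1.

7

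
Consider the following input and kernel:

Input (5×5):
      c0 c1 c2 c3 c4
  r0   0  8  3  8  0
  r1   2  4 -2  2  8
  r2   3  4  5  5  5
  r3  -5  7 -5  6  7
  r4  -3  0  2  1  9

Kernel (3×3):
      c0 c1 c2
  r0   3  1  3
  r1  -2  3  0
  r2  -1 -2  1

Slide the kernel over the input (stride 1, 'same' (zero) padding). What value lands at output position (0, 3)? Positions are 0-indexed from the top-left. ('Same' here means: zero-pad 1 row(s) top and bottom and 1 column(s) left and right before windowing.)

The receptive field on the zero-padded input at this output position is [0 0 0 / 3 8 0 / -2 2 8]. Elementwise product with the kernel and sum: 0·3 + 0·1 + 0·3 + 3·-2 + 8·3 + -2·-1 + 2·-2 + 8·1.

24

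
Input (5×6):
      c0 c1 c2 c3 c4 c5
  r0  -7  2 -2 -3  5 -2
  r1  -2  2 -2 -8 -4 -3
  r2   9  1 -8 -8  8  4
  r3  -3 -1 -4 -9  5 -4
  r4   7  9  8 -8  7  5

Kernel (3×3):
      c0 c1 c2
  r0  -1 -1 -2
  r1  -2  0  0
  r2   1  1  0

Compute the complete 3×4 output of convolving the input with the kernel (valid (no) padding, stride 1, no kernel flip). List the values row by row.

23 -5 -17 18
-18 9 21 30
28 42 8 9

Output[0,0]: The receptive field on the input at this output position is [-7 2 -2 / -2 2 -2 / 9 1 -8]. Elementwise product with the kernel and sum: -7·-1 + 2·-1 + -2·-2 + -2·-2 + 9·1 + 1·1.
Output[0,1]: The receptive field on the input at this output position is [2 -2 -3 / 2 -2 -8 / 1 -8 -8]. Elementwise product with the kernel and sum: 2·-1 + -2·-1 + -3·-2 + 2·-2 + 1·1 + -8·1.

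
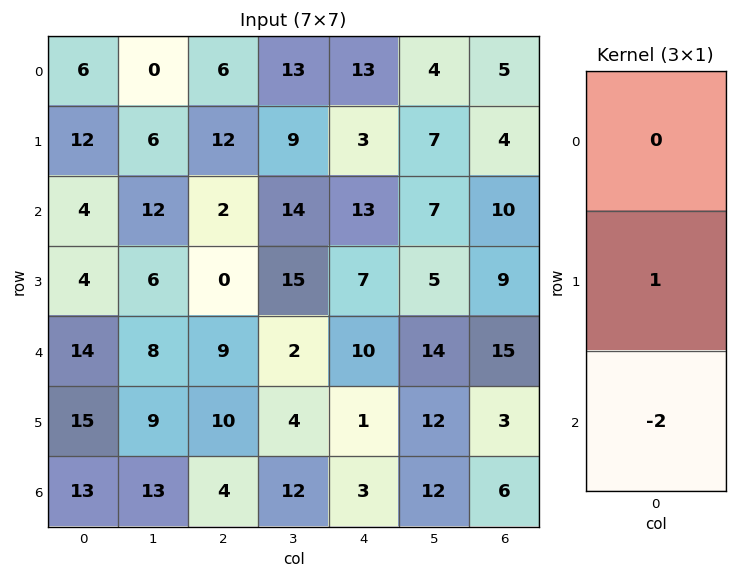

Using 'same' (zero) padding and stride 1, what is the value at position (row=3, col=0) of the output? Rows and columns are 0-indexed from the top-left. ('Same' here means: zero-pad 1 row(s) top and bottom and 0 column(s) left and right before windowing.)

The receptive field on the zero-padded input at this output position is [4 / 4 / 14]. Elementwise product with the kernel and sum: 4·1 + 14·-2.

-24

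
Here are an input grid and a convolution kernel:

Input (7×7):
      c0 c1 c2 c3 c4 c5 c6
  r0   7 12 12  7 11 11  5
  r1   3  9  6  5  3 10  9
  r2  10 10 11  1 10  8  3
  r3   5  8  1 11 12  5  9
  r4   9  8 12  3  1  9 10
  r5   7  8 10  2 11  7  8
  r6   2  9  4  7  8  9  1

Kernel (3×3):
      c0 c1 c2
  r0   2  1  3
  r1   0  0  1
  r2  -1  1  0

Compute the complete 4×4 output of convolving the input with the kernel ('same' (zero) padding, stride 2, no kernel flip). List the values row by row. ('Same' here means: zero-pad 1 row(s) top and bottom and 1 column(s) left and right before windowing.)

15 4 9 -1
45 33 52 33
44 55 67 20
40 39 45 22

Output[0,0]: The receptive field on the zero-padded input at this output position is [0 0 0 / 0 7 12 / 0 3 9]. Elementwise product with the kernel and sum: 0·2 + 0·1 + 0·3 + 12·1 + 0·-1 + 3·1.
Output[0,1]: The receptive field on the zero-padded input at this output position is [0 0 0 / 12 12 7 / 9 6 5]. Elementwise product with the kernel and sum: 0·2 + 0·1 + 0·3 + 7·1 + 9·-1 + 6·1.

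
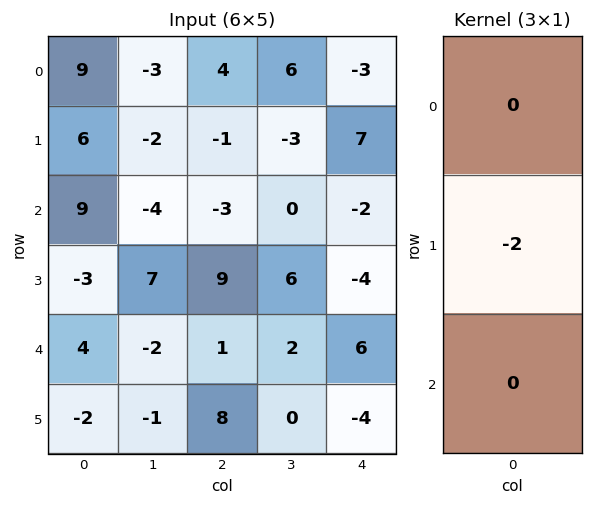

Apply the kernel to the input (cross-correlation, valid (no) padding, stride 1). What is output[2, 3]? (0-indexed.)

The receptive field on the input at this output position is [0 / 6 / 2]. Elementwise product with the kernel and sum: 6·-2.

-12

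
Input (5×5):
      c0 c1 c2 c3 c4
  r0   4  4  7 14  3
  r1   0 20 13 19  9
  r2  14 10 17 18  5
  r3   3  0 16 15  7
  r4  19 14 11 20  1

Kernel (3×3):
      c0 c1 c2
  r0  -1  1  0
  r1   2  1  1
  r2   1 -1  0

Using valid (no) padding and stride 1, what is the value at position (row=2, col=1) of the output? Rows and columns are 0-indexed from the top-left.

The receptive field on the input at this output position is [10 17 18 / 0 16 15 / 14 11 20]. Elementwise product with the kernel and sum: 10·-1 + 17·1 + 0·2 + 16·1 + 15·1 + 14·1 + 11·-1.

41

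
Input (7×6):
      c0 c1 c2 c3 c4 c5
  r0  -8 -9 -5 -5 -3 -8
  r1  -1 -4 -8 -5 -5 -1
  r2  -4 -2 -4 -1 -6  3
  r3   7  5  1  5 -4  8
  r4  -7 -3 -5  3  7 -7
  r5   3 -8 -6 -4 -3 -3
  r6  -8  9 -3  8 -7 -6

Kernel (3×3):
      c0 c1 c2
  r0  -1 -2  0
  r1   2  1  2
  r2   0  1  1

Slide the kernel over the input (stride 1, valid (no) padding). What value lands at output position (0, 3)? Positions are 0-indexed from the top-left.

-9

The receptive field on the input at this output position is [-5 -3 -8 / -5 -5 -1 / -1 -6 3]. Elementwise product with the kernel and sum: -5·-1 + -3·-2 + -5·2 + -5·1 + -1·2 + -6·1 + 3·1.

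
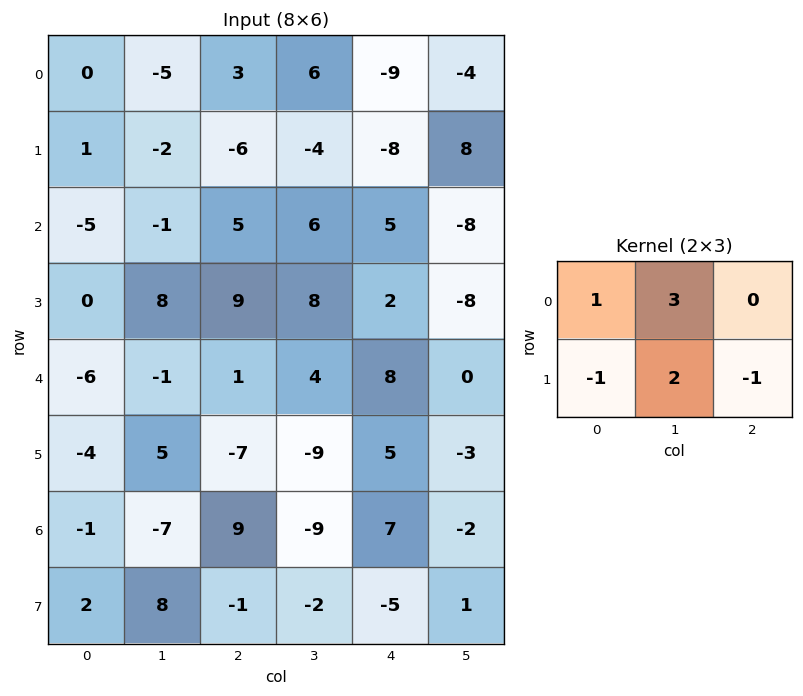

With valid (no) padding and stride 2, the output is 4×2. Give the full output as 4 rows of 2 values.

Output[0,0]: The receptive field on the input at this output position is [0 -5 3 / 1 -2 -6]. Elementwise product with the kernel and sum: 0·1 + -5·3 + 1·-1 + -2·2 + -6·-1.

-14 27
-1 28
12 -3
-7 -16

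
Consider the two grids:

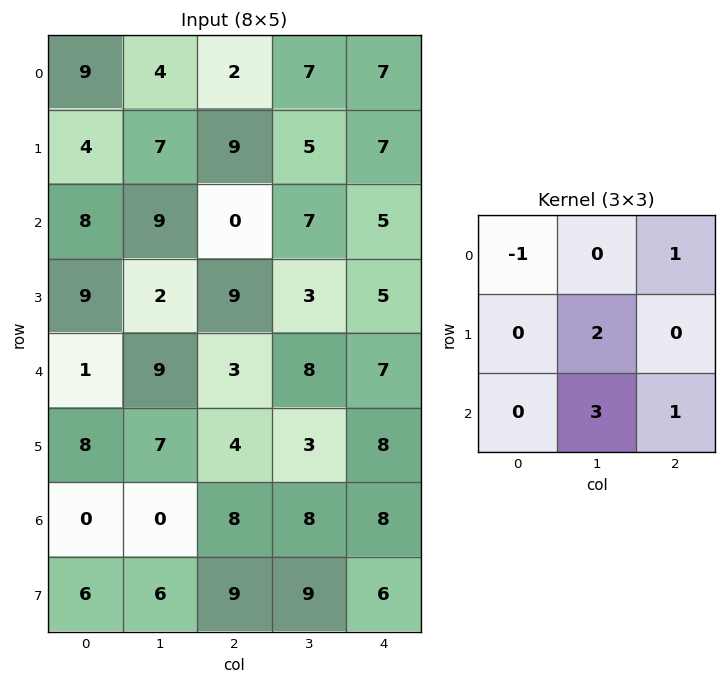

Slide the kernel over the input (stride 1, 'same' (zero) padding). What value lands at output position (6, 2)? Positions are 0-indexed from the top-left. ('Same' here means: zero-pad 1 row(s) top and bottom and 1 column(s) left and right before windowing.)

The receptive field on the zero-padded input at this output position is [7 4 3 / 0 8 8 / 6 9 9]. Elementwise product with the kernel and sum: 7·-1 + 3·1 + 8·2 + 9·3 + 9·1.

48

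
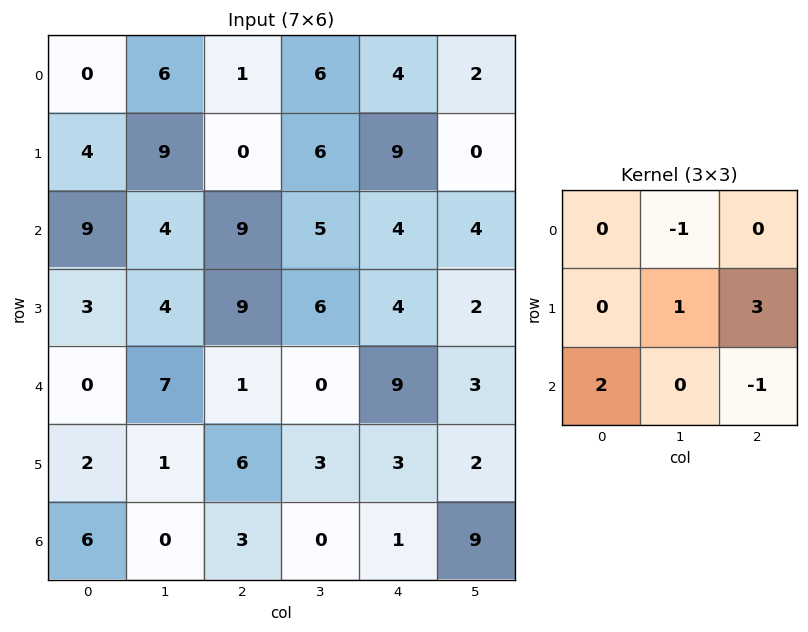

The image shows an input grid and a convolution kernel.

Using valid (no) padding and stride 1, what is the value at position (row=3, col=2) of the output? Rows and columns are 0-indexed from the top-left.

30

The receptive field on the input at this output position is [9 6 4 / 1 0 9 / 6 3 3]. Elementwise product with the kernel and sum: 6·-1 + 0·1 + 9·3 + 6·2 + 3·-1.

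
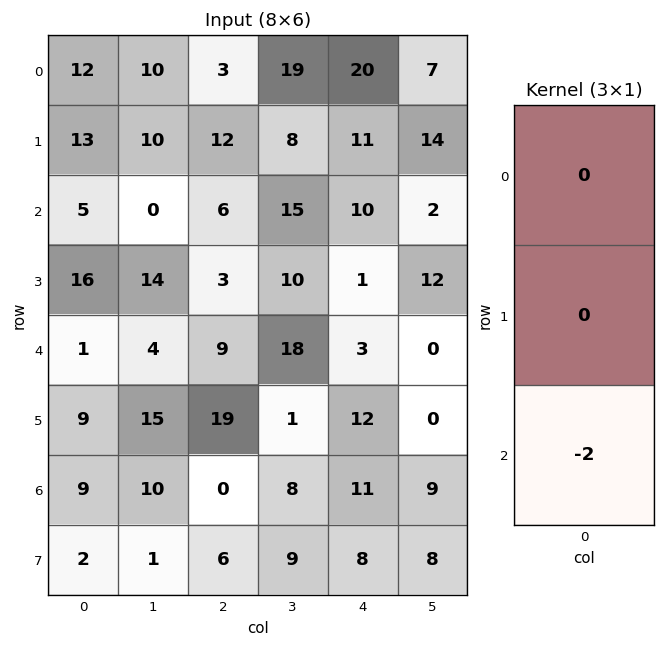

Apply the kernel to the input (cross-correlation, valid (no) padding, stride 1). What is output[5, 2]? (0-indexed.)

The receptive field on the input at this output position is [19 / 0 / 6]. Elementwise product with the kernel and sum: 6·-2.

-12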